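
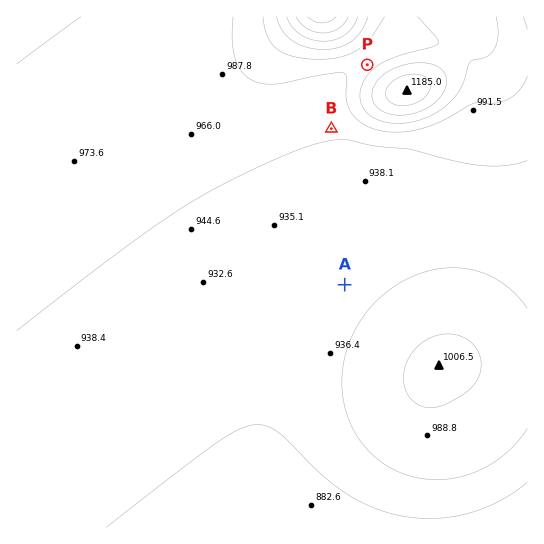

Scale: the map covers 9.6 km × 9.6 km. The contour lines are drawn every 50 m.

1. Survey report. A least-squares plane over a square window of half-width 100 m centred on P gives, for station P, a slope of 6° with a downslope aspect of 313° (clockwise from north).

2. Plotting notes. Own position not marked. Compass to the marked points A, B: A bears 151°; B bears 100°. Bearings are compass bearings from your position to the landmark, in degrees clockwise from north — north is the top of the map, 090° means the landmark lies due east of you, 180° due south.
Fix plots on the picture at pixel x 250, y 114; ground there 970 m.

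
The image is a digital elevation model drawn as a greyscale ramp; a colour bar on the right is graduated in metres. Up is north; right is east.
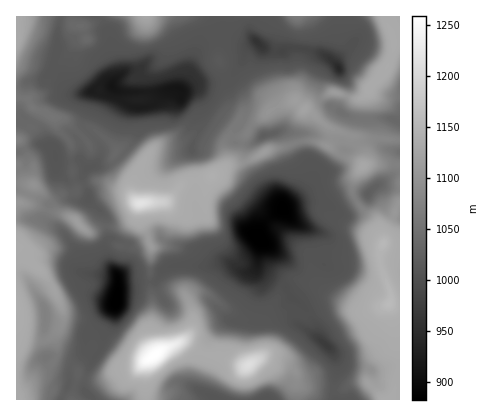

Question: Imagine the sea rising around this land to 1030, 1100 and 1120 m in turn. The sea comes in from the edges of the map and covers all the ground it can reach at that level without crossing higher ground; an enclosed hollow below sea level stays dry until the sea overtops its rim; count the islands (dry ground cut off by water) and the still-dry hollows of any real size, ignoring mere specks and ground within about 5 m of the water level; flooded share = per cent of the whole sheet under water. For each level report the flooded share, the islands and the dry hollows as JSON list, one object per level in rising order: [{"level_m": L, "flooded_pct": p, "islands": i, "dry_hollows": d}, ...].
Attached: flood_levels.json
[{"level_m": 1030, "flooded_pct": 48, "islands": 0, "dry_hollows": 2}, {"level_m": 1100, "flooded_pct": 76, "islands": 5, "dry_hollows": 0}, {"level_m": 1120, "flooded_pct": 82, "islands": 2, "dry_hollows": 0}]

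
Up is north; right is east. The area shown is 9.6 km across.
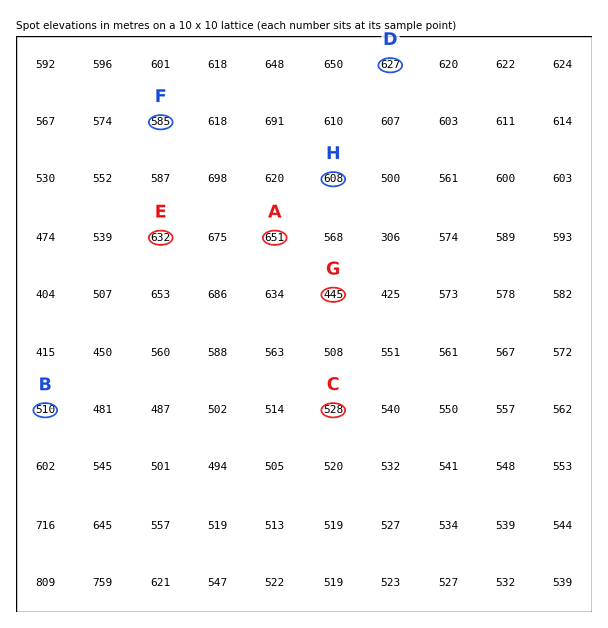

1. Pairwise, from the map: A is above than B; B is below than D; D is above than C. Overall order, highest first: A D C B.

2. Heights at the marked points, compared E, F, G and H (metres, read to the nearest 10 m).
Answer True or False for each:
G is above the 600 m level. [False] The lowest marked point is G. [True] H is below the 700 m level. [True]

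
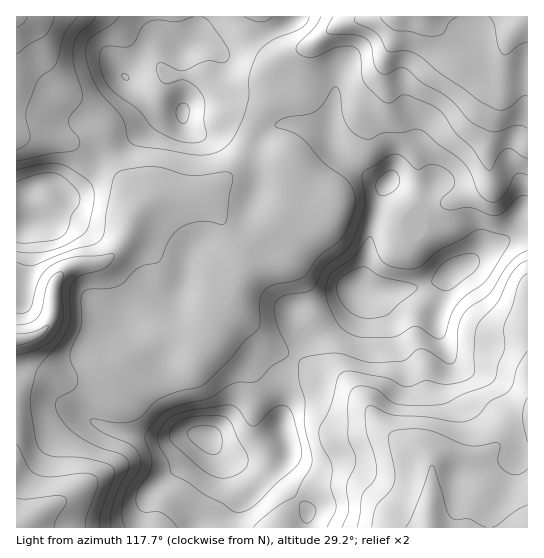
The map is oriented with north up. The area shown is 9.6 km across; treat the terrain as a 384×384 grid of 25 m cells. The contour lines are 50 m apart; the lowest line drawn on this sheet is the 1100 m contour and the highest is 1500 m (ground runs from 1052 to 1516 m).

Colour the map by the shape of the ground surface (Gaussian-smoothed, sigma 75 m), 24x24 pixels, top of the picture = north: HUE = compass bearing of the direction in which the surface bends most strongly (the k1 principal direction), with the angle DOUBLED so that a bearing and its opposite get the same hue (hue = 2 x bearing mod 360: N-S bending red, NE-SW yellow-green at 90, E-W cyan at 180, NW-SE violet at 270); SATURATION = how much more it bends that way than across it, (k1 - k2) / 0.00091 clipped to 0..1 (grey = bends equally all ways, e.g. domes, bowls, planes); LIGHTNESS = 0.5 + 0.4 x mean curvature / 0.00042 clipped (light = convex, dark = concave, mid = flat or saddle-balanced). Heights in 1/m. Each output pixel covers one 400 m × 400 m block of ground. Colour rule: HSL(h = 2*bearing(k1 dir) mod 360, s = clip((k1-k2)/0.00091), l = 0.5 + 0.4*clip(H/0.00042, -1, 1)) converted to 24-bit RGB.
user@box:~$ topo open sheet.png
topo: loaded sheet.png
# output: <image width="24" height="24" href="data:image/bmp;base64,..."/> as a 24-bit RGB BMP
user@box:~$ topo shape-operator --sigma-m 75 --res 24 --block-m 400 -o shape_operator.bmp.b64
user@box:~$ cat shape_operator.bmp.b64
<image width="24" height="24" href="data:image/bmp;base64,Qk32BgAAAAAAADYAAAAoAAAAGAAAABgAAAABABgAAAAAAMAGAAATCwAAEwsAAAAAAAAAAAAAQX5KQZluZWGyKy3OxZTT376uYGyZaJesl526mnSpyoV9S4paNXGSwdOxz5qgcLalR0t8W05tkaRvKSxyrrGGc32MooN4g3VjsXaAUn48H1shIVxUSWWt89jhyoKrVHtXiWBJlZZHealYzY+jL4VvQb9Mwrl8qUdrgztnUY+WlqOBJDFttax5bnFmlGpinoR0umB2sHx9ZYZbGkAdAzAKfpwj8V5mtlCLlUxVrsSLaL6YT2q42nOHKKtUebZnnEylk7u/R2m4n4OjJiV6spqOiWubfYaerqKiakquu6Gmp2Syn1mkR4VkFl45ypw3sEZDkcieqeG4fbPPYyOW6NKkkuriPziRl3irjqyeZER8gEpRXjVVi5BDbpZRZZR/qKmNQUeXsIN6qkuhmL3asNL3U5D/YnL02tT31d7249zvNDaPaBun6fjTli9pZDZPeK1afERIWxUfXUMnZF4+fKlTaa5gSopqgKprRFeRmIqzks3bgtGzeVBGRlk9FpVII+Eqx4NY7U5k0CeeK2GD9eO5vx+ed6RvapZeRw5Ayj5wdnqwcLzAc8ebdaRtZHtSW6dIPZGUf6x4loBOjm9Pe2loboBuXY1GQIQgNk8ho3VAvldNU31WvK47qU5nuJiIdCVRTSBKZrV0lsCvqFuyuXxRRrdCaMWmR5Cuj4Lpok/Ar4hzholzc4R1doOBiZmGc51wQGVmU4VsvXB2kXqUonh2mW1bnEg5iCBthau0XLmbaLFyajuAvui5d5vLq3GJVT98JT0AghHT8KjEo4KOiHp7bZBybplxlHxxXm10QWthjqJroFx9pjw6sGJfm2OzbWuygLB6nadmeUGDnMRDfu58XEqAn5CkXkegXf0OADMn7ngVxKR5iYiXjKKggGyKkHxqbYCAXH+AT3pihDJixbeQhL+1oTeuuklYoLB8l7yrMTqjwuqxrbxERVc6dotGUkpy8uvZAAkzP+RHs9Wlh5enlmyAjWaIo5KHbX2GbXt+Rk94VYS/2OvqpGTQoBWnztKxl7Srhn6pUFWVsbxX4V1VYnZMPcJJNGWF9tJ2AB0zAO+KzayatVKspneIdYOTqHp6j2+Kdn2BTX+HM8FkWpk8dCR5im7d5uDrss7ejJzqqn71yWXk46e8w5fAlb9qESUo27gRw0AWATMAHTMAElgRsodwjWZxl4Fyl314d4mHanN/c4lfZnJMMW1hJ8N2ulhR+MpyM0UqPT0lcFe66sXq7cbn64/OZx2Kx8fjzsTqoa7xi+DrGaS3OX1snoN4epOQpJCahXGTg2lxb4Vze4KEWIlsLmlCTjBh/+O5VkZoUm1fJ3osYH810JF60nfb15vuvsLenpTU0mqabrSASUB6OmZ0fJhyeYx2jIZviVx+o3J2aY9obH92goV2VXVrGTZH/9WhiFpJZXx4ZZF5TpSEfNeKZyK45ZiZ072DhTxQs+C8uo/LRzeFXmeFXoBahIVcfIBgZnR9nn2QqJWLZnKGhnd4eF9hFxYq6Mdi2bt8NJWYoYtgRqU+Mr0oEQ4l8empxrPt2tX2qIfYySV5jTx5dW5WcnNbg3dVhYlFS3g+V4FUqqVvamZ6gVNqiTZKLcK+a/bv8drfMx/LnKXCu9XVXEinIxhcr+2TVVoWj3ANhhsQnUZPu0Wjt2CAgE5GgWI6lb5IS8B0OYd8qKJiXExNc0NymdK+guLHLWBZ0NtSpjybcr1upZNwkjaUMnG+ksZfdnlLjXxQmIBgdI1qbFV9uGWUqXvHvbHcrPLke23MRkepj3eweGa/Z6rPmdKdgV+IWmiEU6deoXJpo61yXY1fXl6XQmmZyHx+eHWbeJubhH2gokp5bCsxd7NCTcrHxufTy4aRUUduboSLWoyMb5mRanqGrZBpiJJcZKqLUkmEkLGEorClgIKjW1FxRFpgvp1efWuLlZeCd0RpiiNfy6WMru7HNq2yXcM90TNHkUVpZZlkYHGIdImFZm+Co5N7m7p9UaiRTj2TiMp9fJltk0xsg1NxV1Nzt6xTcIiafVuYnjGfZGWz2PPhy6GtcjdslHg6f3hAppF5e6x3RXRoY5R/WHqtoYW3z6qTMqdkK1mXxK6LeVhbdVJfiGRkVV2Euq1ueHiiXziJaV66ud/hos2PsjdjpU6xobLFkYe8hbuzqHWytE+WcYshDE0DJ6V5483k4qzjE1l5sH5mnk+FiFRqj4ZuWJl0Vbeeb1g/YT5vN6xTpqs5tkg9onycm6qwcXSbrZGdiaGWYlejhljF9q7z5tH3AFkmHUIAoIUIVSZhinhdl0mTpoGjj5uaoJqAO3lW"/>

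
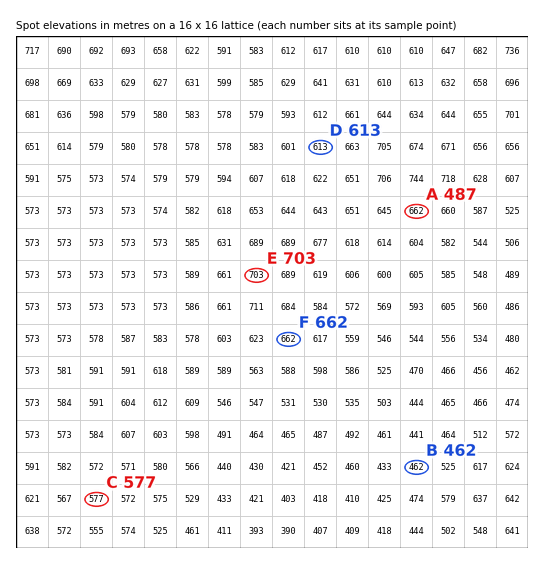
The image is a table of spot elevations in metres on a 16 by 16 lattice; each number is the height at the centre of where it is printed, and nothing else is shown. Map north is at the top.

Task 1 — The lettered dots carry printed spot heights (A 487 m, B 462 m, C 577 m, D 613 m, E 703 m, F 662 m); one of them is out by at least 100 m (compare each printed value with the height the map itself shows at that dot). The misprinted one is A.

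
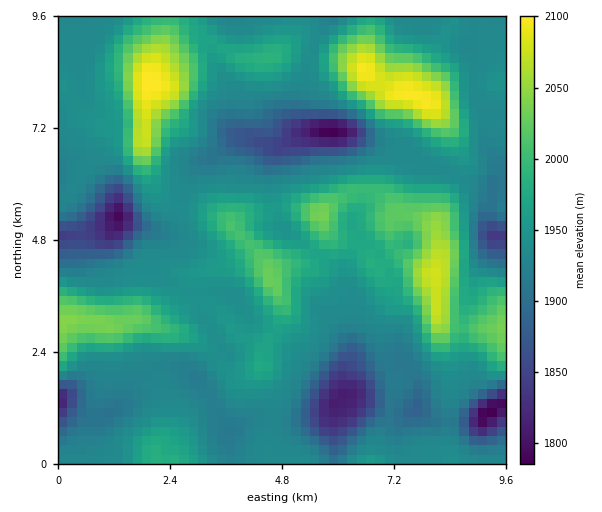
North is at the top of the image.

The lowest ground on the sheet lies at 1780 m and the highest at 2100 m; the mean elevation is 1950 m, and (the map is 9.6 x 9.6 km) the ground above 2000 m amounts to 15.1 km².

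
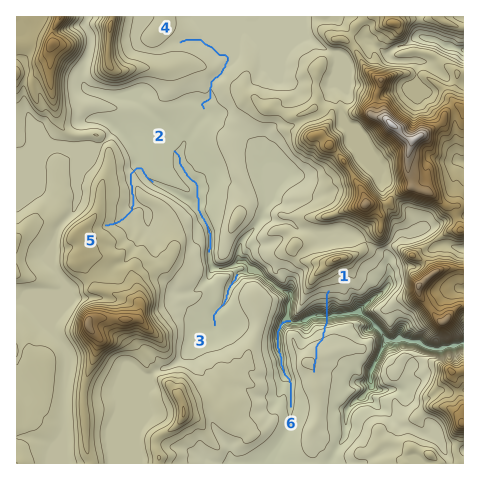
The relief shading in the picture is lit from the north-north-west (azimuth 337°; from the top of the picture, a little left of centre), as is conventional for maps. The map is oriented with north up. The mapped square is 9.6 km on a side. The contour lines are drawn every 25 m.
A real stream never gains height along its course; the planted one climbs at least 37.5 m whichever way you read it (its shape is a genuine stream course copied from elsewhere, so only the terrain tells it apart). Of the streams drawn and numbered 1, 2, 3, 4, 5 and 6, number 1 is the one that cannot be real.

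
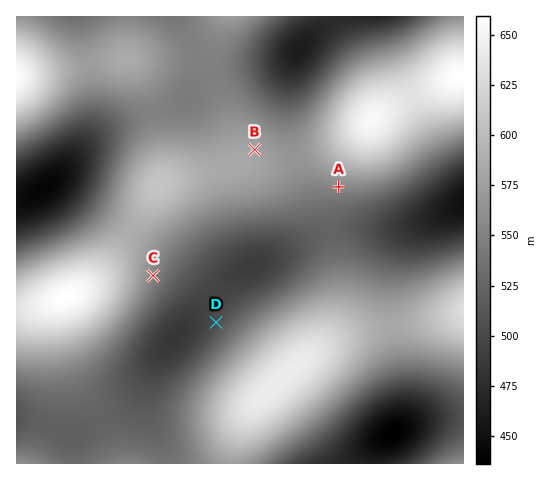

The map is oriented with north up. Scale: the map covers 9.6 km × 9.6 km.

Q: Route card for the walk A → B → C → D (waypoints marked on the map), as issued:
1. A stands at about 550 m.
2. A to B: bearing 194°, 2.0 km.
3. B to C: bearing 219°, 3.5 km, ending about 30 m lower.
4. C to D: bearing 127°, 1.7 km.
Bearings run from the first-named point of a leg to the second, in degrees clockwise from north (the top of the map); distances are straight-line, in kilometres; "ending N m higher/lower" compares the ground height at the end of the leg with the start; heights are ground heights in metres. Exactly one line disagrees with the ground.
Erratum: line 2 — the bearing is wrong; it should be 294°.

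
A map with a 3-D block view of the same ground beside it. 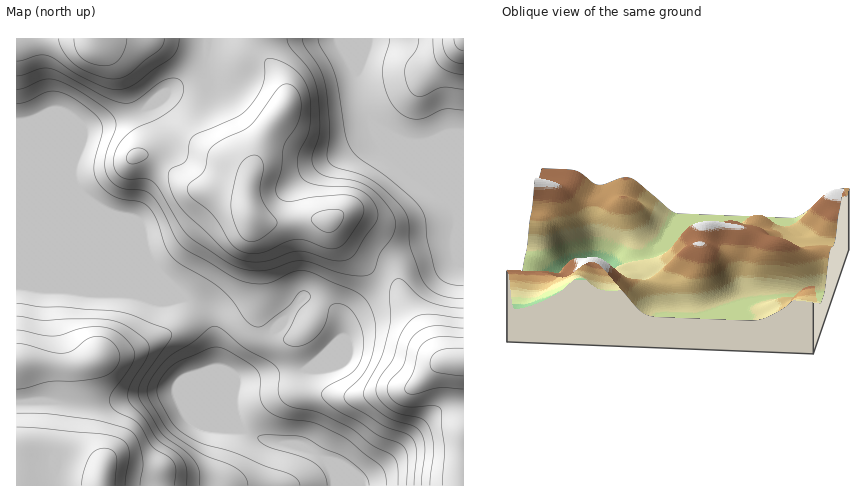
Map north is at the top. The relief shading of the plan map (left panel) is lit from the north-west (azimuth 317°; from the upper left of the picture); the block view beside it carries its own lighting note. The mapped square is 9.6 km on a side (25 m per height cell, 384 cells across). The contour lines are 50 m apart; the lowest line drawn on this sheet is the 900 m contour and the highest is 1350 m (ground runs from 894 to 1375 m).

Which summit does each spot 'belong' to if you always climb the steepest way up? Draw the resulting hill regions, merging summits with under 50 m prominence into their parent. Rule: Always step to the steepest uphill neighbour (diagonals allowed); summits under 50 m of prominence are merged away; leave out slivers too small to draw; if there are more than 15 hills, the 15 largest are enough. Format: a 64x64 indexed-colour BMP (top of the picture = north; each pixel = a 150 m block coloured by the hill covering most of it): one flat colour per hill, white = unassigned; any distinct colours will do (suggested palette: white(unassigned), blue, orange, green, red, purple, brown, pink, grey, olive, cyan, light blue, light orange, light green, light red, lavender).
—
<image width="64" height="64" href="data:image/bmp;base64,Qk12CAAAAAAAAHYAAAAoAAAAQAAAAEAAAAABAAQAAAAAAAAIAAATCwAAEwsAABAAAAAAAAAA////ALR3HwAOf/8ALKAsACgn1gC9Z5QAS1aMAMJ34wB/f38AIr28AM++FwDox64AeLv/AIrfmACWmP8A1bDFAERERERERERERERERERERERERERERERCIiIiIiIiIiIiREREREREREREREREREREREREREREREIiIiIiIiIiIiJEREREREREREREREREREREREREREREQiIiIiIiIiIiIkREREREREREREREREREREREREREREQiIiIiIiIiIiIiREREREREREREREREREREREREREREQiIiIiIiIiIiIiJEREREREREREREREREREREREREREIiIiIiIiIiIiIiIkRERERERERERERERERERERERCIiIiIiIiIiIiIiIiIiREREREREREREREREREREREIiIiIiIiIiIiIiIiIiIiJEREREREREREREREREREREIiIiIiIiIiIiIiIiIiIiIkREREREREREREREREREREIiIiIiIiIiIiIiIiIiIiIiREREREREREREREREREREUiIiIiIiIiIiIiIiIiIiIiJERERERERERERERERERFVSIiIiIiIiIiIiIiIiIiIiIlVVVVVVVVVVREREREVVVVIiIiIiIiIiIiIiIiIiIiIiVVVVVVVVVVVVVVRFVVVVEiIiIiIiIiIiIiIiIiIiIiJVVVVVVVVVVVVVVVVVVVUSIiIiIiIiIiIiIiIiIiIiIlVVVVVVVVVVVVVVVVVVUREiIiIiIiIiIiIiIiIiIiIiVVVVVVVVVVVVVVVVVVVRERIiIiIiIiIiIiIiIiIiIiJVVVVVVVVVVVVVVVVVVVERESIiIiIiIiIiIiIiIiIiIlVVVVVVVVVVVVVVVVVVEREREiIiIiIiIiIiIiIiIiIiVVVVVVVVVVVVVVVVVVURERESIiIiIiIiIiIiIiIiIiJVVVVVVVVVVVVVVVVVVREREREiIiIiIiIiIiIiIiIiIlVVVVVVVVVVVVVVVVVVERERESIiIiIiIiIiIiIiIiIiVVVVVVVVVVVVVVVVVVUREREREiIiIiIiIiIiIiIiIiJVVVVVVVVVVVVVVVVVVRERERERIiIiIiIiIiIiIiIiIlVVVVVVVVVVVVVVVVVRERERERESIiIiEiIiIiIiIiIiVVVVVVVVVVVVVVVVVVEREREREREiIiERIiIiIiIiIiJVVVVVVVVVVVVVM1VRERERERERERIhERERIiIiIiIiIlVVVVVVUzMzMzMzMRERERERERERERERERESIiIiIiIiVTMzMzMzMzMzMzMRERERERERERERERERERIiIiIiIiIzMzMzMzMzMzMzMRERERERERERERERERERESIiIiIiIjMzMzMzMzMzMzMREREREREREREREREREREREiIiIiIiMzMzMzMzMzMzMxERERERERERERERERERERESIiIiIiIzMzMzMzMzMzMxERERERERERERERERERERERESIiIiIjMzMzMzMzMzMxERERERERERERERERERERERERESIiIiMzMzMzMzMzMxERERERERERERERERERERERERERERIiIzMzMzMzMzMxEREREREREREREREREREREREREREREREjMzMzMzMzMxERERERERERERERERERERERERERERERESMzMzMzMzMxEREREREREREREREREREREREREREREREREzMzMzMzMxERERERERERERERERERERERERERERERERETMzMzMzMxERERERERERERERERERERERERERERERERERMzMzMzMxEREREREREREREREREREREREREREREREREREzMzMzMxERERERERERERERERERERERERERERERERERETMzMzMxERERERERERERERERERERERERERERERERERERMzMzMxEREREREREREREREREREREREREREREREREREREzMzMzERERERERERERERERERERERERERERERERERERETMzMzMRERERERERERERERERERERERERERERERERERERMzMzMxEREREREREREREREREREREREREREREREREREREzMzMzMRERERERERERERERERERERERERERERERERERETMzMzMxERERERERERERERERERERERERERERERERERERMzMzMzERERERERERERERERERERERERERERERFmZmEREzMzMzMxERERERERERERERERERERERERERERZmZmZmZjMzMzMzMxERERERERERERERERERERERERERZmZmZmZmMzMzMzMzMzEREREREREREREREREREREREWZmZmZmZmYzMzMzMzMzMzMRERERERERERERERERERERZmZmZmZmZjMzMzMzMzMzMzERERERERERERERERERERFmZmZmZmZmMzMzMzMzMzMzMxERERERERERERERERERFmZmZmZmZmYzMzMzMzMzMzMzMxEREREREREREREREREWZmZmZmZmZjMzMzMzMzMzMzMzMxERERERERERERERERZmZmZmZmZmMzMzMzMzMzMzMzMzMxERERERERERERERFmZmZmZmZmYzMzMzMzMzMzMzMzMzMREREREREREREREWZmZmZmZmZjMzMzMzMzMzMzMzMzMxERERERERERERERZmZmZmZmZmMzMzMzMzMzMzMzMzMzERERERERERERERFmZmZmZmZmYzMzMzMzMzMzMzMzMzMREREREREREREREWZmZmZmZmZjMzMzMzMzMzMzMzMzMxERERERERERERERZmZmZmZmZm"/>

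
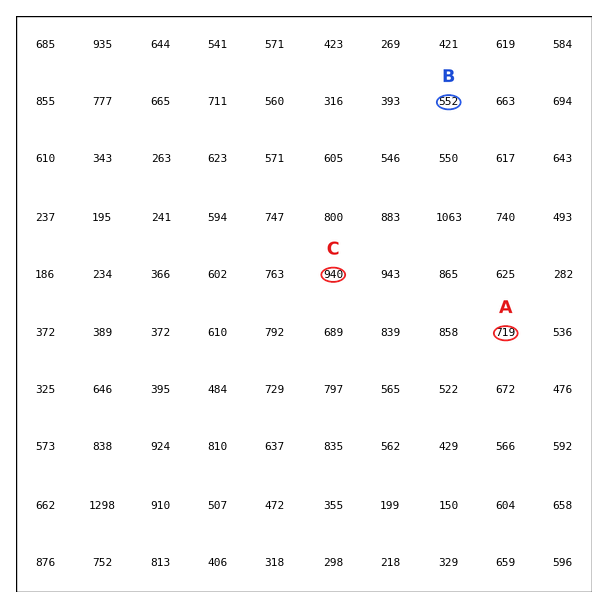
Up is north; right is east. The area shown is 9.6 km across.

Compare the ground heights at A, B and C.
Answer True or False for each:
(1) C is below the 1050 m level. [True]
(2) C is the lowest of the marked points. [False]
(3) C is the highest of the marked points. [True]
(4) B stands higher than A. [False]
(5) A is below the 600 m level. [False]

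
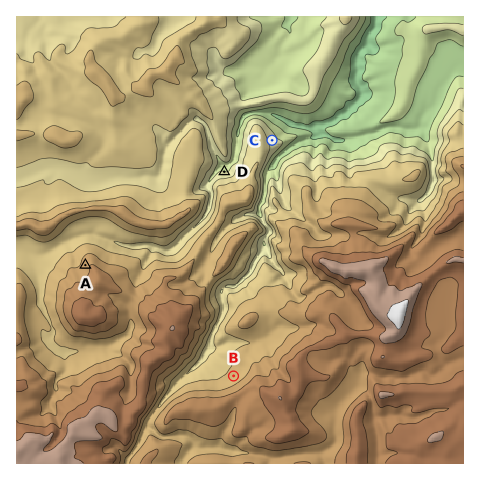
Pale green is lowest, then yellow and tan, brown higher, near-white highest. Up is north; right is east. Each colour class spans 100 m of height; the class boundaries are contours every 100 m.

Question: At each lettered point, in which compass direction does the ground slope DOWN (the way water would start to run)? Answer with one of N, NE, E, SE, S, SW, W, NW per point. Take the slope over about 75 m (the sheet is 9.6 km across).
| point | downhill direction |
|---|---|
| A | W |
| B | NW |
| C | NE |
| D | N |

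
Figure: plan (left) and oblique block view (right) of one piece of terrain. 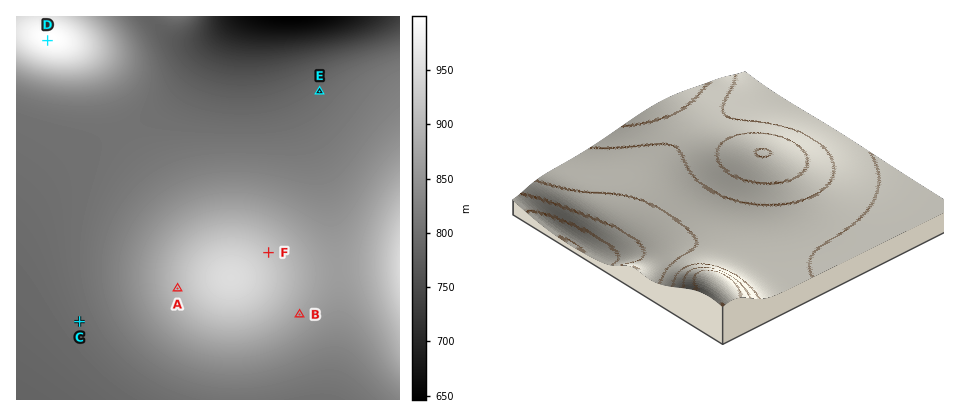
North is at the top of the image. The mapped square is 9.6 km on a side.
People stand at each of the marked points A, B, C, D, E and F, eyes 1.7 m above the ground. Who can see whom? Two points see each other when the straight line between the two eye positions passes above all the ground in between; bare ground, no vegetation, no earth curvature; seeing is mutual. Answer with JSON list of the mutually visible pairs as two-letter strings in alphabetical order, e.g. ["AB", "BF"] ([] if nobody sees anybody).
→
["AC", "AD", "CD", "DF", "EF"]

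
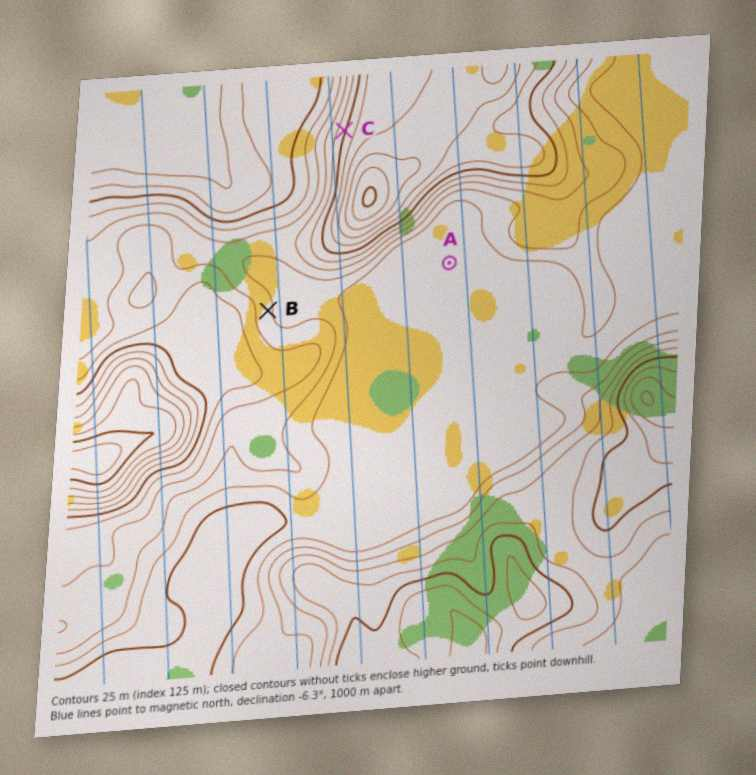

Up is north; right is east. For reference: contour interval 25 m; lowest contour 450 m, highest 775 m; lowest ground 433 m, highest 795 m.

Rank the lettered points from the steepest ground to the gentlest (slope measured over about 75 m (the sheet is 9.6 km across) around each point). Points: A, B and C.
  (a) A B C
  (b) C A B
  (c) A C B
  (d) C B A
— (d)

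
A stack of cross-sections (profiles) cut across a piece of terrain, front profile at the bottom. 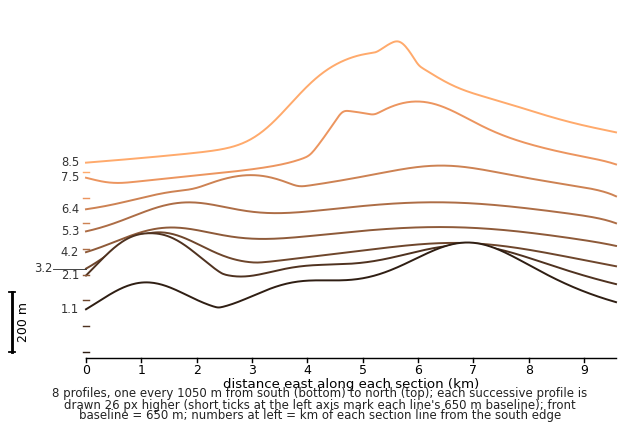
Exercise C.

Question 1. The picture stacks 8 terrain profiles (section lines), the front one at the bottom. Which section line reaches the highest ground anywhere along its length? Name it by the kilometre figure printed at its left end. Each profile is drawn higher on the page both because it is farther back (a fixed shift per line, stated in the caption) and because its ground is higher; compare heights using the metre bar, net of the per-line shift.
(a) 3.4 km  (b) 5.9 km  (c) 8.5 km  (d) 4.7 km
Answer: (c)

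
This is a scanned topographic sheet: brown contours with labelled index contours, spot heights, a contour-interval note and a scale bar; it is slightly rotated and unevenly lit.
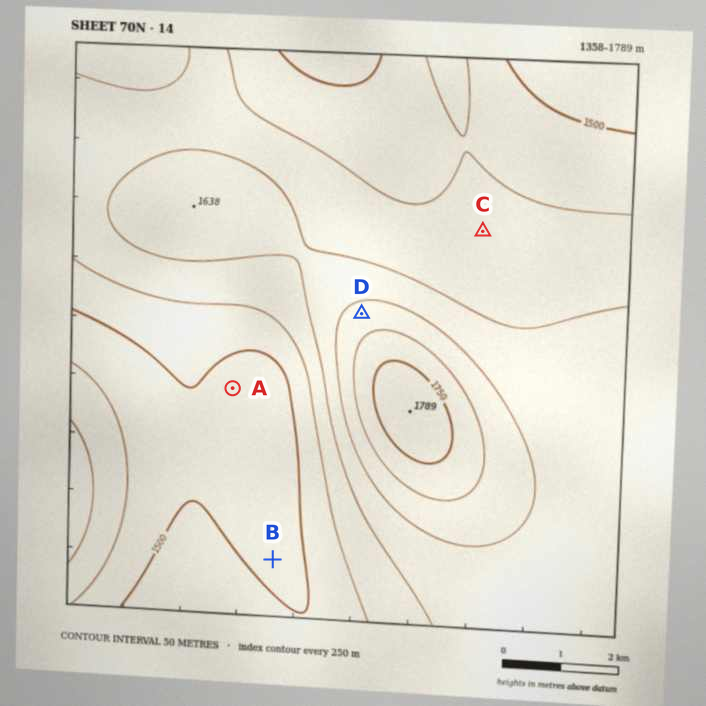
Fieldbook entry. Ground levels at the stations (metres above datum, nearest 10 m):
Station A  1490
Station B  1490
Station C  1560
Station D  1670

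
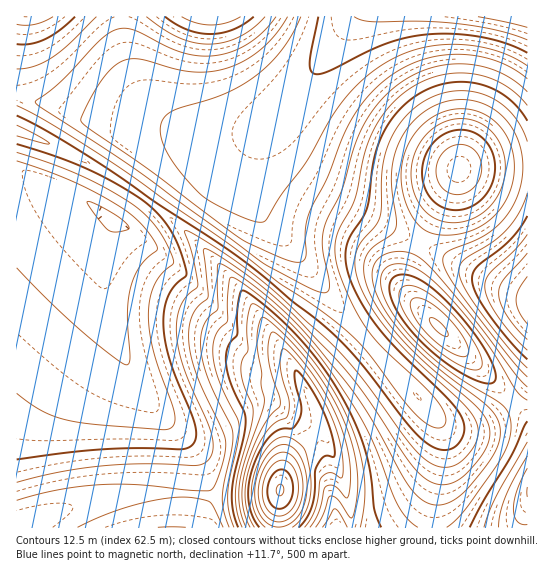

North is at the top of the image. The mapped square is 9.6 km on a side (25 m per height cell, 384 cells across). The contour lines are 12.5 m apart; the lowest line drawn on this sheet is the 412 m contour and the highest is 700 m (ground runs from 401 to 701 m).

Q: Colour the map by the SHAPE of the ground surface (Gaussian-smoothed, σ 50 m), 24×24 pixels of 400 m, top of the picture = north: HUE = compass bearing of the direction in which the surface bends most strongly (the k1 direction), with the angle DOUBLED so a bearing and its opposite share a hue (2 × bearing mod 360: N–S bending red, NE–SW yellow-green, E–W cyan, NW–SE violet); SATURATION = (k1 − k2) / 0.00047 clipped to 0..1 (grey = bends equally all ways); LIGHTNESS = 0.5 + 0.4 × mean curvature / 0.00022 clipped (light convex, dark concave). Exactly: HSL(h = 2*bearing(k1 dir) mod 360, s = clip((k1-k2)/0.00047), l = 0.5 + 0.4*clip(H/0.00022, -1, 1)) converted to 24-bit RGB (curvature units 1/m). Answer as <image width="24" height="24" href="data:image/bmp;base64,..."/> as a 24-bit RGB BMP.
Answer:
<image width="24" height="24" href="data:image/bmp;base64,Qk32BgAAAAAAADYAAAAoAAAAGAAAABgAAAABABgAAAAAAMAGAAATCwAAEwsAAAAAAAAAAAAAo4Con3+plX2ji3ybg3uSfnuMenqJenyJd3qLHgpzmUDJ8d3X8vLZkdHBAS1ytP9NPYGRdIp8b4CDZXCGXWCLemaWq3ifw4KHjICPlIGcloGlk4Cpjn+qh3+ogX6nfoGneYGpAQN5XULI7ufd8u/ZtMXQEAAzu/+fPmSQc4yDbIaLYXSKV2GJYWGNinCeyoOrdIJwe4R4gn6Jh4CRh4GYhYGdgoCfgIKggWubChJYPWmo6u3W9u7V1meoMgFpvfSxOkSRdJSPaoWQX26IVFmAYWuAaG2DjXadcYFtc4JrdoJteoJwfYN0f4N3gYR5gWtzfU1nIS9WKX93veCN9uvBzgiIXeObj8mWRDeNdZOVaXeLXFx+XFNyY2ptYW5fYIZfeIB2d4Fyd4FveIFteoFsfIJrfnlndEtbeE5dclBrHXFPedpF5KNIuS5kyPWybo2nV0WRc4CObGKAbU1yakhabFtNa3pOT6ZMfYB8fIB7fIB5fIB3fIB1foBzeFdreVJsfmBzg3R6UZJpQr8qhzkn09JjyPXBZDqTc3aOeWeDd0lxZi5Pbjg3gXZGWbZOWNF+f4B/f4B+foB+foB9foB8fmx9fVR9fl+Cf3KHgo2QiKGVUlifmZxV0P/Mhq2ZbTSDhWuGfEVtZyNKZyE2imRFcsVpfuanadi0f4B/f4B/f4B/f4B/f31/eVuAeF2Dd2yJfISRhZ+ah6mbhEGUnd6lzvnOgj2Nh1mEgEVsax9MYBQ7jkpJidCPtPbRj+jOW5iuf4B/f4B/f4B/f4B/e3KAc1yCcWeHdHyPf5qbhqeakEeWdquOzP/QnY97eShzhEltcSFUZBJGkEl0oNa20Pvls/DaaZSsbkZ1f4B/f4B/f4B/f4B/dGeBbWOFbnSMeZCWgKGYjVyemFKQw/nLl9eaeidpg0dseCpebRdXlEGWodfK0frmv/HWc6WaczxeaTxVf4B/f4B/f4B/fn6AbGWCam2IcoaQepqVaJuahj9rj9iew/rMiERreC1ffTdkdSNmgT6WkNDQyvbgsOm8q59ldzI/ajNCblJUf4B/f4B/f4B/fHuAaGqDbn2KdJORZ5SIejRVe7uJzP/ZkV5gax1LfkVleTJrdUSQe7XAoOLCldiTtJdPhDIrdTEzdldQcXplgIB/f4B/f4B/fH2AbHaDcImKiV1tcTBFcq6AzP/fnJpnZRk9fU1feUJqcFCKbZisgsKni757rohKlEAuij42h2RTgIZoaolqgIB/f4B/f4B/foCAcH+CeUhTbjI9cLKJzP/kjJ9nZBk0fE1WelJobmCGaYWZdKOYf59ynHhVmko+nEpEnG1elpJ0fZR2b5J4gIB+f4B+f4B+gHV1ay00c0BBeM2qxP/mlZNhYxksfFBTfmZvb2+EbX2Mb42PdIZ3h2xlklVZnllionFxoZGFm5+LhJqEeJWIgIB+gH56eUQ/bSkqhWpopPPlofHahWFXZh4uf2Znfnl/d3qCc3yFcX+Fcnt/e296hGZ5kmqDnHyNo4+Tp5+ao6Wakp6Vg5iXd0k2bjcpfl5WhMzNzf78hb+5fkNNdC4+f3p7fn5/fH6AeX2BdX2Bcnl/b3B9cmuAeW2JhnmTl4ybpJygq6Wjqaejm56gio+ZgnJkhsPPyvj9muPlhmpncCcsfUxRf359f399fn98e399eX9/dnx/cXd/bXGBam+GbXSNeoGUjZKanqGgqqejqqSiopqgkoqbye78ldLfin1rczkuczUyfnV0f317gH16gH95f4B5e395eH97dX5/cXqAbHiDaXqIbIGOdo2UhpmXlJ+Wpaabp5+aopOYm4Wah2dNdUQodUQwf3hren17fHt6f3l4gXt1gn90gIJ0eoF0dIB1c4B8cICBbH+EaYKHaoqMcJKNe5eJiZyHnaCOopiOn4iJmn2NhWRFhYdyeoR2d4B4eHt6e3Z4f3Nyg3dvhn9uhIZteYVtb4NuboJ2bYJ+a4SDaYaFaYqEbI+AcpR7gJd6lJqAm5OBmoB9lnaAjYt2hYt1eYV1dX93dXZ5e3F4gWxvh3FpjIBnio1neItnaYhnaIVyaYR7aoR/aoWAaoh9aox4bZByeZNyi5R3lI55lH13k3J6ko51iI91eYd0c355cG95fGp7g2ZyjWlllYFllJhleZVjYo9iYolxZIZ7aIV/aoV+a4d7a4p3bY5xc5BwgY92jYx6jXt5j3R+l5J3jZN2eIl0cH58aWh7d2J+iGJ7lWZqoIVsoaNufqBpYZhoXo53X4iAZYaCaoWAbYd9bot5bo53co93eI16gIh/iX6Gj3eL"/>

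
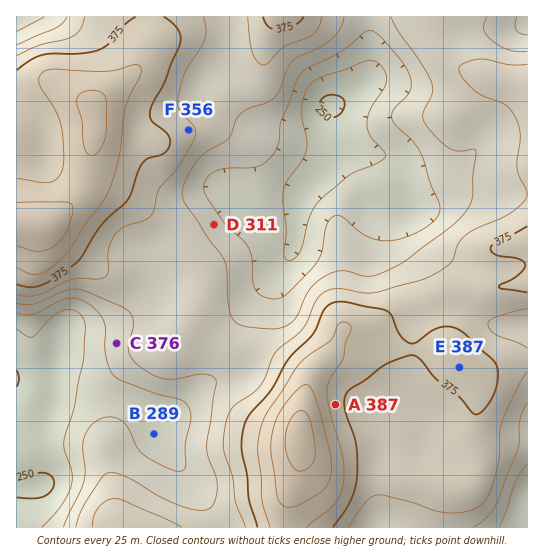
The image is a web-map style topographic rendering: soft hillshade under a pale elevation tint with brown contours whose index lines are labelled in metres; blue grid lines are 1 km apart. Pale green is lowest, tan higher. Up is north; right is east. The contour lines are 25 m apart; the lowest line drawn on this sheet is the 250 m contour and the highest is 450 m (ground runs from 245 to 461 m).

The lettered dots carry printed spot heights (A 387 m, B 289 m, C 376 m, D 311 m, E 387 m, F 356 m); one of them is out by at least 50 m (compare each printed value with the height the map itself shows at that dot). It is C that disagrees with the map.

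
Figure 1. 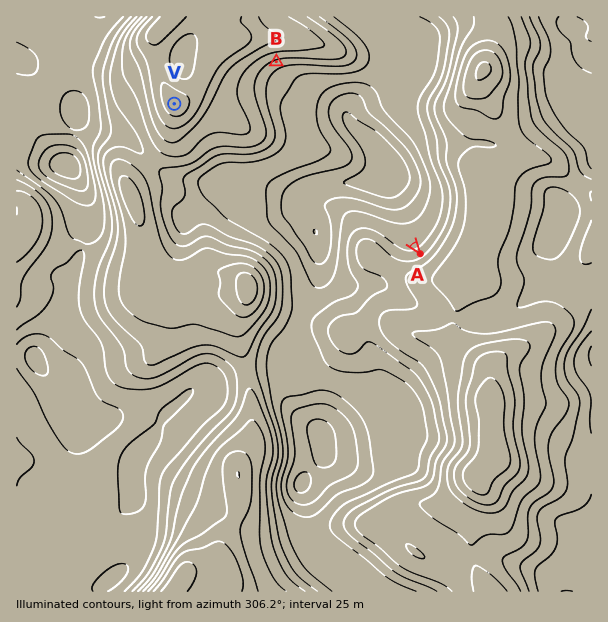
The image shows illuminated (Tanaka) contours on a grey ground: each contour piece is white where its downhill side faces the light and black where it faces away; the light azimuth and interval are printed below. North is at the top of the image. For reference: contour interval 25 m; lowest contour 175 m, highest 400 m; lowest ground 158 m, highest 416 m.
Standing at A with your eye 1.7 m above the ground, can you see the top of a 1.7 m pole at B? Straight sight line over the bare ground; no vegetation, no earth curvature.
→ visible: true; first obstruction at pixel None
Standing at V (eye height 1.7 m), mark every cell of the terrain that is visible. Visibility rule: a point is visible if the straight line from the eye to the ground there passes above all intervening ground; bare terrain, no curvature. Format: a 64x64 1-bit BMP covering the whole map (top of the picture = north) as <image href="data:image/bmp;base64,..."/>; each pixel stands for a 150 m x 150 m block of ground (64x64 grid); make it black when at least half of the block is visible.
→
<image width="64" height="64" href="data:image/bmp;base64,Qk0+AgAAAAAAAD4AAAAoAAAAQAAAAEAAAAABAAEAAAAAAAACAAATCwAAEwsAAAIAAAAAAAAA////AAAAAAB8P8AHgAB+AP4P4EAAAHwA/wf/wAAA+AD/w/+AAAPwAP/j/4AAHyAA/wH/gAB+AAD/AP8AAHgAAP4A/wAB8AAA/gD/AAHDgAD8AP8AAf+AAPwAfwAA/wAA/AB/AAD/wAD4AH+AAP/gAHgAP8AA//AA+AAf4AD/+ADwAA/gAf/4AMAAB/AB//gAgAAD8AHn+AAAAAHgA8f4AAAAAGADh/gAAAAAAAcP+AAAAAAABg/4AAAAAAAAD/gAAAAAAAAH+AAAAAAAAAP4AAAAAAAwA/gAAAAAADAD/gAAAAAAcP//gAAAAAB9///AAAAAAH//wfCAAAAAf/+AcMAHAAAf/4AA4B/DgAf/wADgH+/AA//4AOAf/+AD//gA4A//8AJ/+ADgB//wA//4APAH/+AD//gA8APOAAOH+AD4A4AAAAP4APgDAAAAA/gAcAMAAAAB+ABwBgAAAAHwAOAGAAAAAfAA4AwAAAAB8ACADAAAAAHwAAAYAAAAAfAAAAAAAAAB/IAAAAAAAAP/wAAAAAAAA/+AAAAAAAAD/wAAAAAAAAP8AAAAAAAAA/gAAAAAAAAH+AAAAEAAAAPwAAAAAAAAA+AAAAAAAAAD4AAAAAAAAAHwAAAADgAAAfAAAAEPgAAB8AAAA4/z4AHwAAADzg4AAfAAAAD8AAAB+AAAAHwAAAP4AA=="/>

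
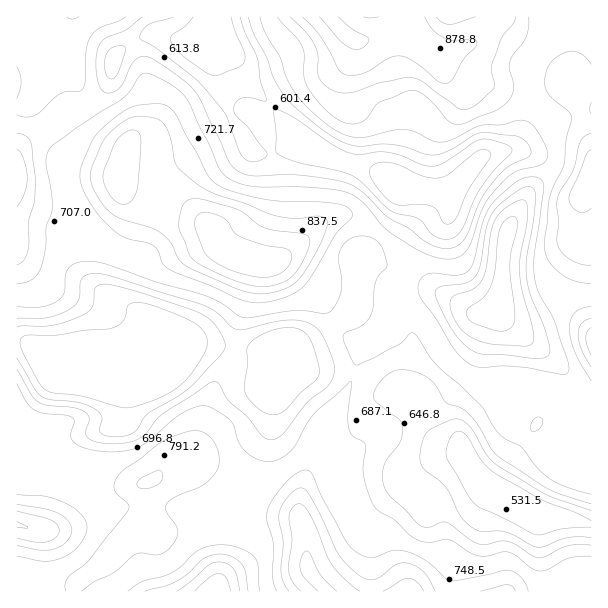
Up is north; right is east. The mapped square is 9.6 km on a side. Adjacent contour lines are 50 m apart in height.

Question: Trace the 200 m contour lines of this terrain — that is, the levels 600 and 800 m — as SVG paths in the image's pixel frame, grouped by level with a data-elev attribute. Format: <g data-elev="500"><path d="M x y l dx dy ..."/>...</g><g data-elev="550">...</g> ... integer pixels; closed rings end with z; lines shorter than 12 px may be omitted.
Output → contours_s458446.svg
<g data-elev="600"><path d="M177 591l15-11 16-14 5-3 6-1 9 2 6 6 3 6 3 15"/><path d="M591 538l-12-1-12 1-22 8-6 1-8-2-15-9-10-4-9-1-15 1-9-4-12-12-15-29-8-7-12-9-4-5-2-11 4-18 4-6 8-5 16-6 9 0 10 8 15 26 12 12 48 29 45 16"/><path d="M17 511l33 9 6 4 3 6-3 7-9 5-11 0-19-4"/><path d="M270 414l-12-6-9-9-4-6-1-7 3-21 0-17 7-9 14-7 16-4 14 1 8 4 6 9 7 24 0 9-4 6-15 12-15 17-7 4z"/><path d="M591 355l-4-10-1-7 1-6 4-4"/><path d="M17 327l36-2 28-9 8-5 4-5 1-15 2-4 5-3 6 0 34 9 60 21 9 6 6 6 7 12 2 7-4 9-31 33-12 9-31 18-13 18-6 3-9 2-11-1-7-3-2-4 3-9-1-4-3-5-6-4-17-5-27-3-7-3-6-7-18-31"/><path d="M441 239l-9-5-13-15-23-6-7-4-27-27-11-7-15-5-37-7-20-8-3-5 0-15-2-25 5 0 14 7 37 26 18 10 11 1 19-2 11 0 12 3 27 11 7 0 8-3 30-20 7-4 11 1 18 6 3 3-1 4-17 17-13 18-7 12-13 31-9 7z"/><path d="M591 208l-7 5-6-1-7-6-2-8 17-43 5-5"/><path d="M17 149l3 2 3 6 4 20-3 17-7 13"/><path d="M110 79l-3-3-2-7 0-9 2-7 3-4 4-2 11 0 0 4-7 21-4 6z"/><path d="M240 17l5 16 12 24 4 24 5 18-2 2-13-3-8 0-7 4-2 6 2 8 13 13 18 24-2 5-10 4-7-1-6-5-17-42-23-28-11-11-32-25-19-11 1-6 6-8 26-8"/></g><g data-elev="800"><path d="M435 591l-10-18-8-6-9-4-6 0-6 1-15 12-7 4-8-1-9-5-18-19-28-58-6-8-5-1-6 2-7 8-6 9-2 8 4 27-2 33 3 9 5 7"/><path d="M515 591l-2-4-6-2-26 6"/><path d="M139 488l8 1 11-4 4-6-1-8-5 0-16 8-3 4z"/><path d="M523 357l20 1 5-2 2-5-5-22-14-32-4-18 0-21 6-36 3-25-2-8-6-2-7 2-9 6-12 9-8 9-6 17-6 36-6 12-10 6-24 3-3 2-2 4 4 12 13 24 7 10 11 10 12 5 24 1z"/><path d="M250 293l13 1 12-2 13-5 9-6 10-12 14-26 6-16-1-8-8-3-22 3-21-3-32-13-27-9-13-6-26-21-3-7-6-28-4-8-6-5-12-2-11 0-9 3-9 6-14 15-13 32 2 13 12 20 7 7 8 5 31 9 11 6 10 10 8 17 9 7 46 21z"/><path d="M290 17l16 15 7 10 5 12 1 23 5 7 8 6 9 3 9 0 31-11 23-4 9 0 10 4 33 25 8 3 6-2 8-4 15-15 1-5-3-13 1-8 9-24 12-15 2-7"/><path d="M476 17l-26 7-7-1-7-6"/></g>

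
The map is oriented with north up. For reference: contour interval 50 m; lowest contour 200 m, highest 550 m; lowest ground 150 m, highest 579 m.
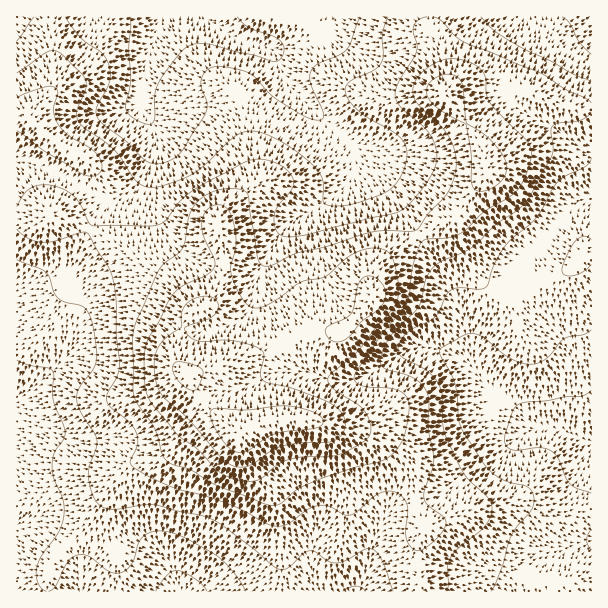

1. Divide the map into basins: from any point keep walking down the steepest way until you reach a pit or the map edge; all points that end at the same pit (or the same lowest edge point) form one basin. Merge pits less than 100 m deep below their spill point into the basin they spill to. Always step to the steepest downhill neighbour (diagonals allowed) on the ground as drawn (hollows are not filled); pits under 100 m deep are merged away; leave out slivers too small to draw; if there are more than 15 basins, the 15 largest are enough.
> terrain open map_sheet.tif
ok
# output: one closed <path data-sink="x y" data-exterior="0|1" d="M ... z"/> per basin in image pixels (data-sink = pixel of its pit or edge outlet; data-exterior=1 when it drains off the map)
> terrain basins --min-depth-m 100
<path data-sink="198 17" data-exterior="1" d="M429 16l-412 0-1 203 14 1 26-4 15 4 19 9 78 48 19 23 11 9-12 12-10 29 0 12 10 12 14-1 63-19 25-16 21-8 17 0 15 2 19-17 12-15 0-21 6-12 14-14 18-12 42-23 12-12 23-35-1-12-11-24-30-40 1-23-7-27-9-18z"/><path data-sink="591 443" data-exterior="1" d="M513 88l-40 0-14 2-14 5 30 40 7 15 5 21-23 35-12 12-42 23-18 12-14 14-6 12 0 21-28 31-9 1-9-2-17 0-21 8-25 16-75 21 5 11 17 22 17 16 12 8 6 0 15-8 16-4 33 0 54 12 30 16 15 16 7 37 9 23 0 6-6 13 0 32 4 17 170-1 0-483-19 0-12-4-28-12z"/><path data-sink="179 591" data-exterior="1" d="M56 216l-40 5 0 370 404 1-2-49 6-13 0-6-9-23-5-28-6-14-11-11-19-12-15-6-41-9-42-1-16 4-15 8-6 0-12-8-25-25-14-24-8-7-4-6 0-12 5-18 7-15 10-8-11-9-9-13-19-16-69-42z"/><path data-sink="591 17" data-exterior="1" d="M591 16l-160 0-1 11 9 18 7 27-1 21 28-5 40 0 20 4 28 12 12 4 18 0z"/>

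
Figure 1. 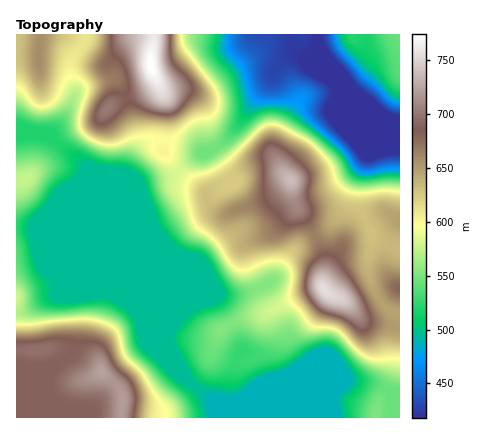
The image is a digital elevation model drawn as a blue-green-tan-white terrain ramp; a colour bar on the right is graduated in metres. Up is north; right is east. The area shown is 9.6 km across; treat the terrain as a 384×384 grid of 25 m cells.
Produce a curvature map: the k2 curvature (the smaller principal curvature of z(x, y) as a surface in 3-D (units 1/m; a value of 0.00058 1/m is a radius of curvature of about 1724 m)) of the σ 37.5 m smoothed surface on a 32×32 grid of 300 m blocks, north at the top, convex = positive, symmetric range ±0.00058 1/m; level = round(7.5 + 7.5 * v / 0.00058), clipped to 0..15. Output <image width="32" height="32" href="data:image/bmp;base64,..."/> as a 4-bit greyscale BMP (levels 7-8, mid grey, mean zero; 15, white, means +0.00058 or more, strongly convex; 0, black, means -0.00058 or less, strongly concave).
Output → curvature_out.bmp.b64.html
<image width="32" height="32" href="data:image/bmp;base64,Qk12AgAAAAAAAHYAAAAoAAAAIAAAACAAAAABAAQAAAAAAAACAAATCwAAEwsAABAAAAAAAAAAAAAAABEREQAiIiIAMzMzAERERABVVVUAZmZmAHd3dwCIiIgAmZmZAKqqqgC7u7sAzMzMAN3d3QDu7u4A////AHd3d2V2Q4llV3d3d3dVeGd3dmZlelOJRFVXd3d3SHh3d3d4dXplYxNXY3d3d3NWVXd2d3hqZhI3h4YiV3d0IjZmZmaIRVA2SZZ4eEF3cDZmeId2eFMDc3h3VmeGAQJ4ZneId4qDB3WHd1VmdVMWl1dFeIiYcjdzeJhXl1RVJIhHATVnZmB3dyeGaJhTRmV3RnIQAAIGd3dzJGeHQmqJgxSlVndld3d3d3AjRTOreWBKZUd3d3d3d3cTZTIkq3YxeGNnd3d3d3d3B5hkImhlNHaCd3d3d3d3IDinZjNFVlR2gnd3d3d3UFRWh3hiRmlldkV3d3d3dyeHdlZ3dERYVWdCd3d3d3NneYhlZnl1RlZ4dSd3d3dwd2hYhnd4lVd3l4kld3d3Q5ZpVFV2ZUVlZ5eJYkd3dwaGaXZEZ5tkQyaHeXZldUEUVUVnVGmJd4MDRXh3UgE0eIYxJmZ3doimAANmVBBHY2iHVCBHqninYAd1ZWQkqYRDNFZgBauHcxB3dzESF9qFQiM1dAB5cxIHd3c3cwOqdEeoNYcgNCEid3cQKqcQeXNqyVeHUyNGhkdwOSiGQANCZ4eIdmZFaJZHBHo4hTN1M4hmlkZ2VWYkcFhpSIVEmDSYNHRWZWZldxJ3aEh1UlVUd1EzRFZ3dmQIdmdHhnUlh2eBJoZWd2dxa3WI"/>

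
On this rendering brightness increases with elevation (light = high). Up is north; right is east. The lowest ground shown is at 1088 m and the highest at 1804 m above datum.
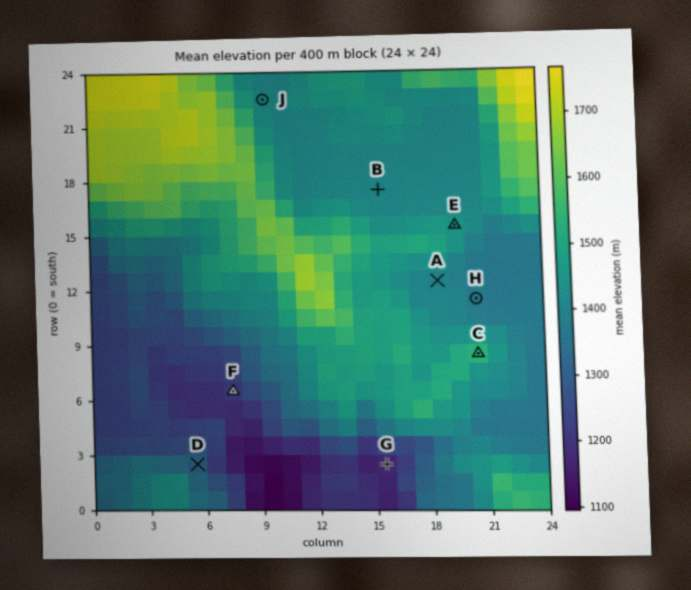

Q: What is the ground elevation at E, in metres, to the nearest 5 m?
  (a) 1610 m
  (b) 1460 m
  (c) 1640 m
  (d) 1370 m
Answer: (b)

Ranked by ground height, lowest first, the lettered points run G F H J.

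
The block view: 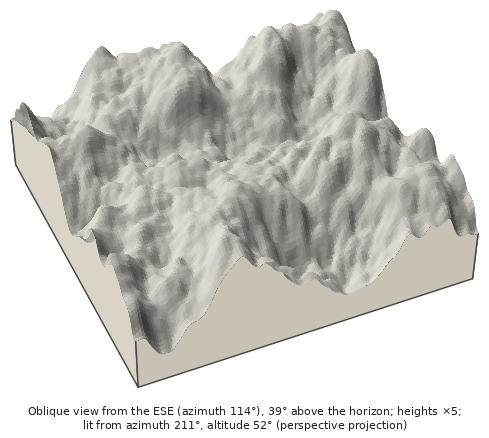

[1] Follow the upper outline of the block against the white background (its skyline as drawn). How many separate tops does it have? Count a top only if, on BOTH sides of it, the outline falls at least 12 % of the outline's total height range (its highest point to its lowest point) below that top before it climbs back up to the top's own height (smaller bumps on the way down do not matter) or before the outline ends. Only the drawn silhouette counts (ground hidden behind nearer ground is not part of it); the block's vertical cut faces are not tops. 2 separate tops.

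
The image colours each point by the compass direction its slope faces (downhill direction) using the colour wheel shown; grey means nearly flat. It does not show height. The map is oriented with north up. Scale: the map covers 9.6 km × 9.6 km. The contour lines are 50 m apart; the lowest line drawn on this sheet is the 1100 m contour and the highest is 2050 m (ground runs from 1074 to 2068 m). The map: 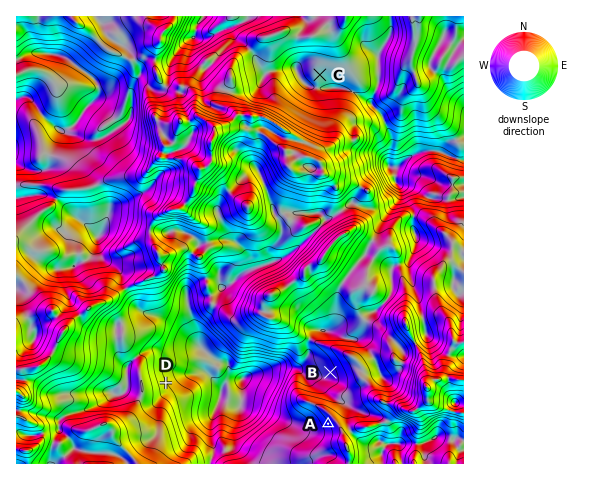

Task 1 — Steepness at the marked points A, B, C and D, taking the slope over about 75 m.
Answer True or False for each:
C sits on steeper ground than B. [False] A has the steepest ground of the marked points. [True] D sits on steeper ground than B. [True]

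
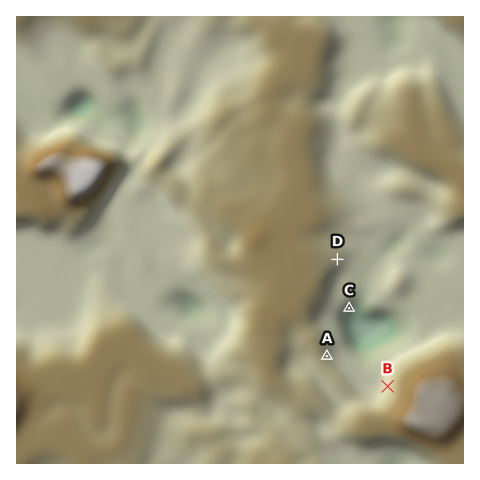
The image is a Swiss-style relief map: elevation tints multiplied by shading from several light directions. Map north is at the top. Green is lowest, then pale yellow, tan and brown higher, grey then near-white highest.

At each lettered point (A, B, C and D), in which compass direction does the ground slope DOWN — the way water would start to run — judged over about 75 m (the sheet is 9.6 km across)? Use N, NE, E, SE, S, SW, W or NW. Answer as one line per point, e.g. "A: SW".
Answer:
A: E
B: W
C: SE
D: E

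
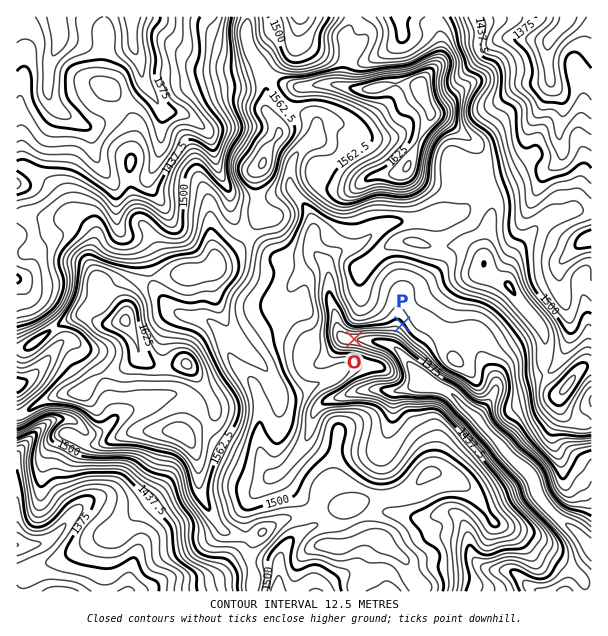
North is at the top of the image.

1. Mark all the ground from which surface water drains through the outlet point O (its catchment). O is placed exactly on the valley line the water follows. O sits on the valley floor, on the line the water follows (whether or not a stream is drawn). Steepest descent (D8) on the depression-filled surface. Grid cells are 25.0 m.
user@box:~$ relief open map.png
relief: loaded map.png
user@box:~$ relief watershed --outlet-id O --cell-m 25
14.099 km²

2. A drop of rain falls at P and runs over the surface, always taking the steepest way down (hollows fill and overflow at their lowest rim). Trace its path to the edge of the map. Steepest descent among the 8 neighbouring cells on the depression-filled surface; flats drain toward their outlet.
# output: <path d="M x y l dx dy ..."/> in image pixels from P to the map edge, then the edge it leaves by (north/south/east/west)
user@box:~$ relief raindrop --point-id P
<path d="M402 324l-6 8 0 16 8 8 0 1 6 6 0 2 6 6 0 1 16 17 11 0 10 6 6 6 0 1 8 8 1 0 5 4 0 2 25 25 0 2 12 13 0 2 5 4 0 2 13 13 3 6 0 3 2 2 1 6 29 28 1 0 9 8 2 0 16 18"/>
exit: east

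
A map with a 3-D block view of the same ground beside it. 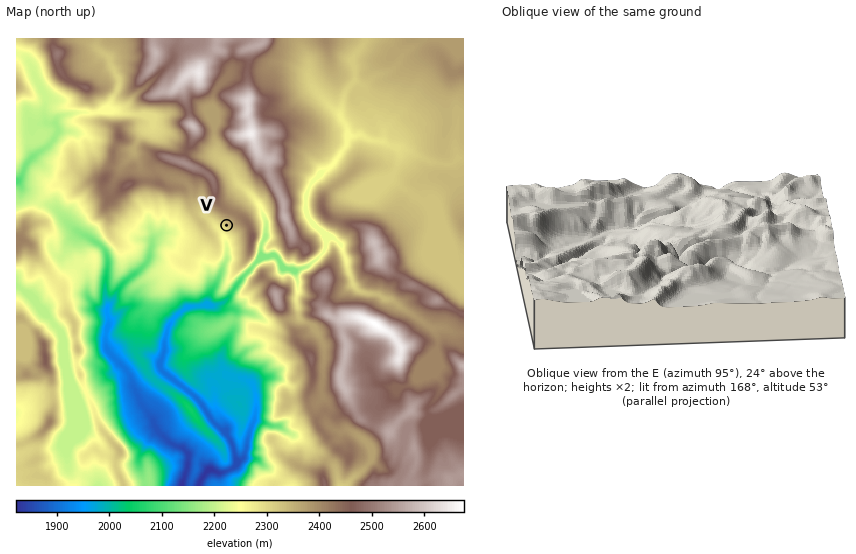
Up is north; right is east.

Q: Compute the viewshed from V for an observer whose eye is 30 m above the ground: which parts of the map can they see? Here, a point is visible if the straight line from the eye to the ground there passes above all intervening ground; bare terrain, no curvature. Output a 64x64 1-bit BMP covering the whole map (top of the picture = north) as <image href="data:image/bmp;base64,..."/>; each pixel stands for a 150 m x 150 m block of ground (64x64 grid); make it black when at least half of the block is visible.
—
<image width="64" height="64" href="data:image/bmp;base64,Qk0+AgAAAAAAAD4AAAAoAAAAQAAAAEAAAAABAAEAAAAAAAACAAATCwAAEwsAAAIAAAAAAAAA////AAAAAAAEAfwD+BAAABwB/APwEAAAHAH+AOB4AAAcAPwAAfAAADgB/AIHgAAAGAP4BAYAAAAIB/AEPAAAAAAH4BgYAAAABg/AEAAAAAAGH8AgAAAAAAYeAEAMAAAABh4AwAYAAAAEPgGAB4AAAAQ8AgAGAAAABDwMAAAAAAAEeAAAAAAAAARwAAAAAAAACHAAAAAAAAAIYAAAAAAAAAhgAAAAAAAACOAAAAAAAAAQ4AAggAAAADDgADhAAAAAYOAAGAAAAADB4AAAAAAAAIHAAAAAAAAAAcAAAAgAAAABkAAACAAAAAPQAAQIAAAAB9AABgAAAAAH0ABCAAAAAA+RAMMAAAAAGBGDw4AAAACwAYAHgAAAADADgA/AAAAAcAMAD8AAAABgBwAfwAAAAGAHAD+AAAAAAAeAPgAAAAAAB4BoAAAAAAAHwMAAAAAAAAP3wAAAAAAAAf+AAAAAAAAAYAAAAAAAAAAAAAAAAAAAAAcAAAAAAAAADgAAAAAAAAAAAAAAAAAAAAAAAAAAAAAAAAAAAAAAAAAAAAAAAAAAAAAAAAAAAAAAAAAAAAAAAAAAAAAAAAAAAAAAAAAAAAAAAAAAAAAAAAAAAAAAAAAAAAAAAAAAAAAAAAAAAAAAAAAAAAAAAAAAAAAAAAAAAAAAAAAAAAAAAAAAAAAAAAAAAAAAAAAAAA=="/>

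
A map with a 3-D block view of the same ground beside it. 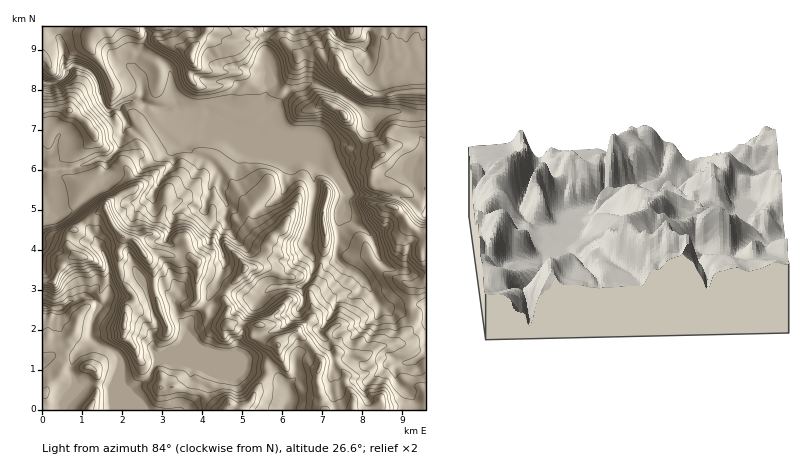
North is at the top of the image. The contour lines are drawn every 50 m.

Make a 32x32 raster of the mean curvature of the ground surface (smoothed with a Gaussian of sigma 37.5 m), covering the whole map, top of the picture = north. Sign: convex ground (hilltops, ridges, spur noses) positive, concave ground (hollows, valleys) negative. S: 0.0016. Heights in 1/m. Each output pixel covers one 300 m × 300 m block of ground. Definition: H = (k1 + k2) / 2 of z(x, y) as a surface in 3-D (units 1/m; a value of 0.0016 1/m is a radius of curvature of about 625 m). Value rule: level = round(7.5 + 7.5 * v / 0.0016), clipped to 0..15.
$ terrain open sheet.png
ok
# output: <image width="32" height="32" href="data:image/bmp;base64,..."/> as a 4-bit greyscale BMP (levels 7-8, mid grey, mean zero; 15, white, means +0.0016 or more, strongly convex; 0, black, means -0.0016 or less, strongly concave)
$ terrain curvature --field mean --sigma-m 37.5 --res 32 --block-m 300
<image width="32" height="32" href="data:image/bmp;base64,Qk12AgAAAAAAAHYAAAAoAAAAIAAAACAAAAABAAQAAAAAAAACAAATCwAAEwsAABAAAAAAAAAAAAAAABEREQAiIiIAMzMzAERERABVVVUAZmZmAHd3dwCIiIgAmZmZAKqqqgC7u7sAzMzMAN3d3QDu7u4A////AIZ51HdXVDifuldni3qn1YimddR2brq4eR6HV4pcWvRZiGSVd1mZZ2VGtVamamKEqHlf51bFVmd3dLTFrGlJVmh3ZogalXd3dmJbVYuGulV2mJZEjzVmdlgp36XSpJm7l4a3Z/hk9WmsXGS/Johnl5apmUX4hdQ4fcv7JeTLhHWHEI5Uy4tYyD1gL5CpWIdFhWoxhDtMNZd6JUb15nZ1h3b9V2PYSWSlW6ZDMZl4ZXvLHkZT9DpIeXTsqr45dFiVJX3P8PH5it1w5naEOjqaOX04thWl1naUfzapYl83llxMuqhV/Y1f12VnrKI/N6CceCHrXYKFKJVjh2n3DyY2Z/d2Cd82hIVEpXhI2w8WOb6Sd4I/hjWplZWJkW8PRZmFOXeJUJ/T15doh6lNL1N9qoiImqhWikprWWi6WGdTqld4d2JUyiZ6dnh3ZWd3Z4uFeHeKeWm3VmiHZ3d3d1p66XaHZ+Yod3h3d3d3d3ZUqIiHZUvXd4eHd4d3d2RDamOrq4fMg3qJiId3eIdvpL9VRDO72FUlVmZVZnd1e7/wBENWickNunl1nKd4iUSDA/7f/wCND2dpZuJWeHSWFJ9FZVXXAHtXeTTal3Zjulv2Z4d3pcvkZ2NJ84m3Mqup54eIeIWLlnVP+dmInErImIJGiIeGeKqLRzU7eJhnQ0cPpHh3"/>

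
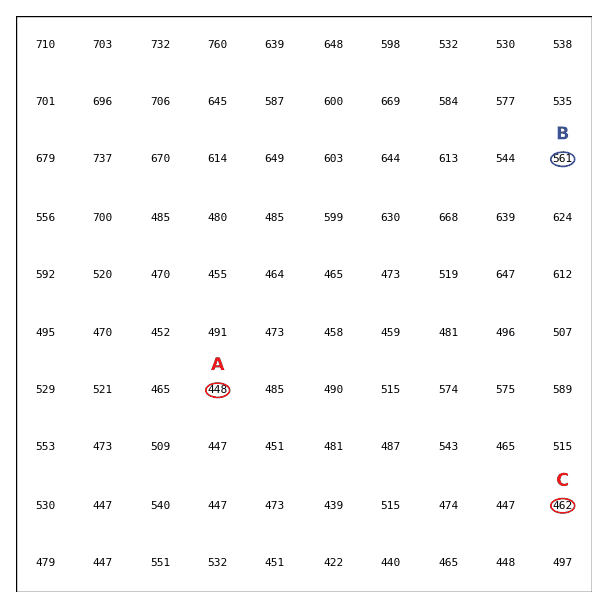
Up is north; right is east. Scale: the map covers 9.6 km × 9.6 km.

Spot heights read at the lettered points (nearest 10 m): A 450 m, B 560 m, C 460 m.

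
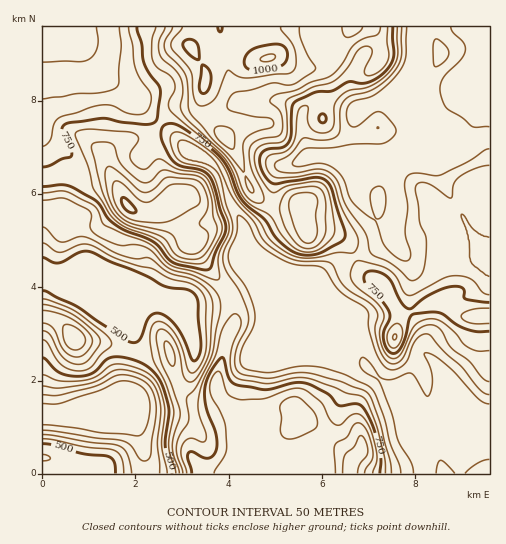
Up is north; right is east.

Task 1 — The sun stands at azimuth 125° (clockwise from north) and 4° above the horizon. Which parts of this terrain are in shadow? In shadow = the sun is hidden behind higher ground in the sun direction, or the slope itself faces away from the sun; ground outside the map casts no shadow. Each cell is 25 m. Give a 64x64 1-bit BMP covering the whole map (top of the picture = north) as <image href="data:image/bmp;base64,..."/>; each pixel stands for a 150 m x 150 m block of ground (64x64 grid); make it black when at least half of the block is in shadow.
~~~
<image width="64" height="64" href="data:image/bmp;base64,Qk0+AgAAAAAAAD4AAAAoAAAAQAAAAEAAAAABAAEAAAAAAAACAAATCwAAEwsAAAIAAAAAAAAA////AAAAAAAAAf7AAPAAjwAD/8AA8AAfA4f/4AHwAD//5//gA/gAP////+AH/AAg////4AP8AAD////g4fwAAP///8Dw+AAA////gPD4AAD///+A4fgAAA///4Px+AAAH///h/j8AAA///+f/PwABH///5//+AAM////v//gABzB//+//4GAOOD////+AYAA4P////gDwADwf//f8AfAYPB//8eAD8Hg+P//4AAf4cDx///gAD/gAPP///AA/+AY////4AH/wD/////gA/+Of////8AH/x//////gA/+H/D///4AH/8f8P//4AA//z/w//+AAH///8D/4MAA+P//AAIB4AHAef8AAAPwAwAB/wAAA/wH+AH+AAAAAA/4AfgAAwAAD/gAfAAH4AAP+AA8AA/wAB/wAD4CD/OAPfgAPgAH88A9/AB8AAfn8H3+AnwAD+/8ef8Dfngf//77/wP///////P/gf//////8/+D///////j/gP/////v8AAAA////w/wAAAD///8H/AAAAH////f8AADgcC//+/wAcPAAD///wDhw8AAP///AMHDwAA///8AAAAAAD///4AAAAAAP///gAAAAYA+f/+AAAABgCB//4AAAYGAAH//BwADwcAAf/wPwAHBwAD/+A/gAcHgAf/+D/AAAcAD//4P8AABwAf//gfACAHAA=="/>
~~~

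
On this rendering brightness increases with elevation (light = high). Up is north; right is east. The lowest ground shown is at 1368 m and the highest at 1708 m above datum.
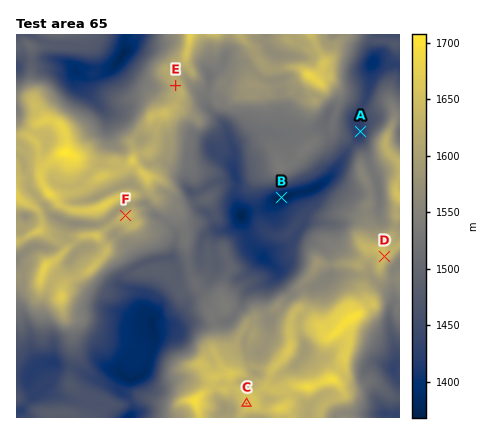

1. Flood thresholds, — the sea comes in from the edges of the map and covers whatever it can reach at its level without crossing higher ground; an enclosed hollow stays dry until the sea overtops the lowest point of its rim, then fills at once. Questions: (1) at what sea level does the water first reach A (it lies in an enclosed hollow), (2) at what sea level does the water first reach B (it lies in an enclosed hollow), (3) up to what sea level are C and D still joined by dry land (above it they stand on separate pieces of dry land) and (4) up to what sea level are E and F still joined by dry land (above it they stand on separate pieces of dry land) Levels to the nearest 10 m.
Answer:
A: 1440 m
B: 1450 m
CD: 1590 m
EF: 1610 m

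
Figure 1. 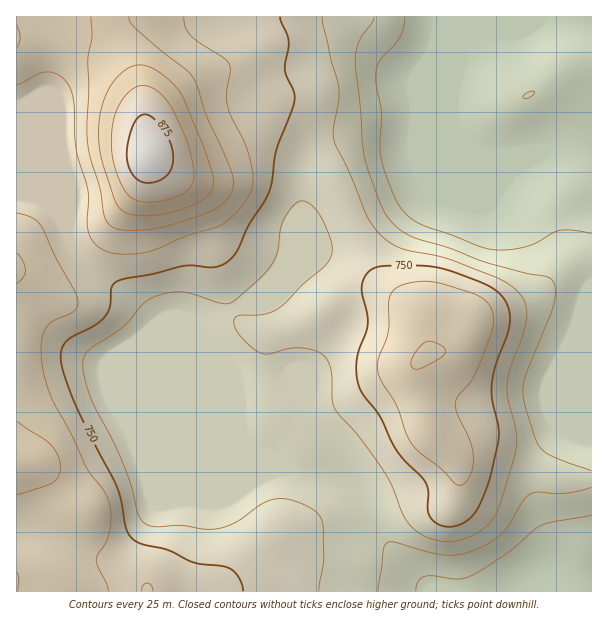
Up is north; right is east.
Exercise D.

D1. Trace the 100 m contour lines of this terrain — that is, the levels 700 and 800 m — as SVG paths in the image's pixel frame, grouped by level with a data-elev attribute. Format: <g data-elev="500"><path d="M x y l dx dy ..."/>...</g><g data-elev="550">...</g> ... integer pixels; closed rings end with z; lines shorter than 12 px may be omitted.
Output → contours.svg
<g data-elev="700"><path d="M378 591l5-42 4-6 8-1 46 13 12 0 12-2 20-8 16-11 9-10 13-23 8-7 8-2 27 1 25-6"/><path d="M591 471l-36-13-13-9-7-12-11-36-1-12 2-12 29-74 1-13-3-10-6-3-21-4-39-10-37-15-36-11-18-12-8-8-5-10-13-34-5-18-9-92 1-10 3-11 13-19 2-6"/></g><g data-elev="800"><path d="M18 591l1-13-2-6"/><path d="M17 495l36-12 6-7 1-9-2-11-7-11-34-24"/><path d="M415 369l8-2 18-10 4-4 0-5-13-6-4-1-5 2-7 9-5 8 0 6z"/><path d="M17 283l6-5 2-8-2-9-6-8"/><path d="M17 47l3-9-3-13"/><path d="M91 17l1 19-4 23 1 31-2 36 2 27 10 33 5 27 3 9 4 4 6 3 18 1 32-4 46-16 9-6 6-6 4-7 1-9-3-14-23-51-13-39-8-9-22-16-28-24-5-6-2-6"/></g>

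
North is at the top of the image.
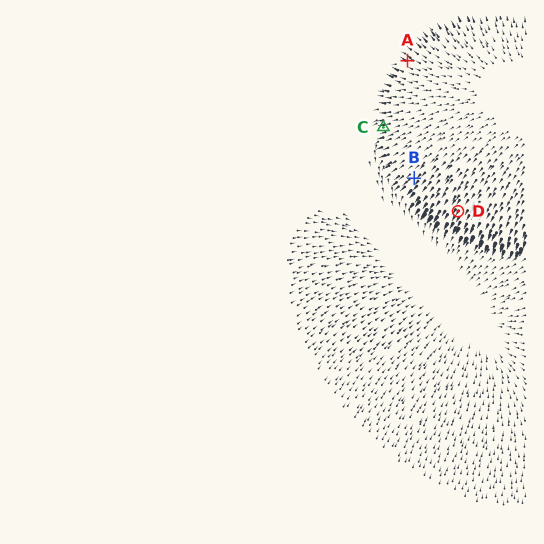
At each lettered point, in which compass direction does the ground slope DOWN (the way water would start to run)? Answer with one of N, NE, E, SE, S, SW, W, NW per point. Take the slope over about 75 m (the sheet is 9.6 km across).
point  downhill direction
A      NW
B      SW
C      W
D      SW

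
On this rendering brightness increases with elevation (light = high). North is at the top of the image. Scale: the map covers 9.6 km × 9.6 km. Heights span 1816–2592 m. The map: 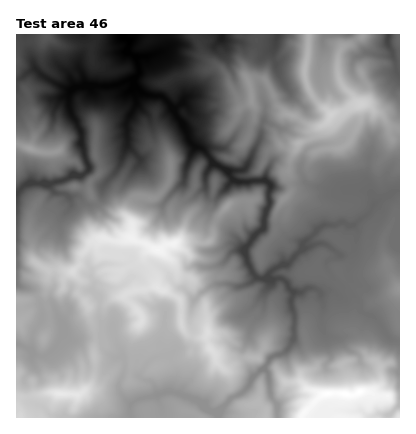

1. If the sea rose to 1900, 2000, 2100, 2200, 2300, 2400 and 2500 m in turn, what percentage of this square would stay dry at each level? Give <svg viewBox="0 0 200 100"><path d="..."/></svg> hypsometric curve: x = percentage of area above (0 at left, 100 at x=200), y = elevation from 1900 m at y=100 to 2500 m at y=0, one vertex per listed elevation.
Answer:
<svg viewBox="0 0 200 100"><path d="M189 100l-14-17-20-16-51-17-37-17-38-16-23-17"/></svg>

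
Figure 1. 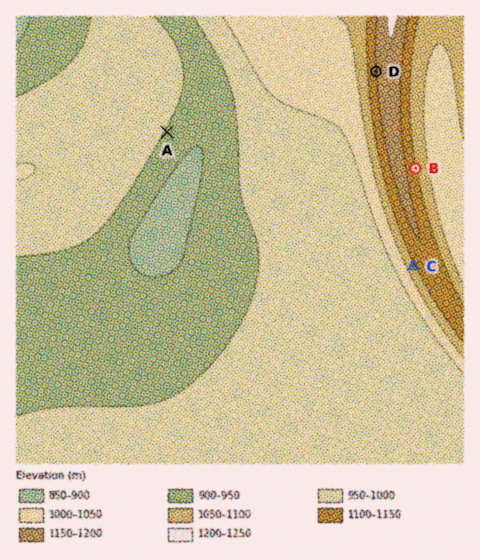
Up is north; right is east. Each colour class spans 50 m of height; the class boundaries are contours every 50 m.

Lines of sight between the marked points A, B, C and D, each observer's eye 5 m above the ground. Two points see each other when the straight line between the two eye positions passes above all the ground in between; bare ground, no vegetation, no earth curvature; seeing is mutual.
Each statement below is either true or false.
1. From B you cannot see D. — true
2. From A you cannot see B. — true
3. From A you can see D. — true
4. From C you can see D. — false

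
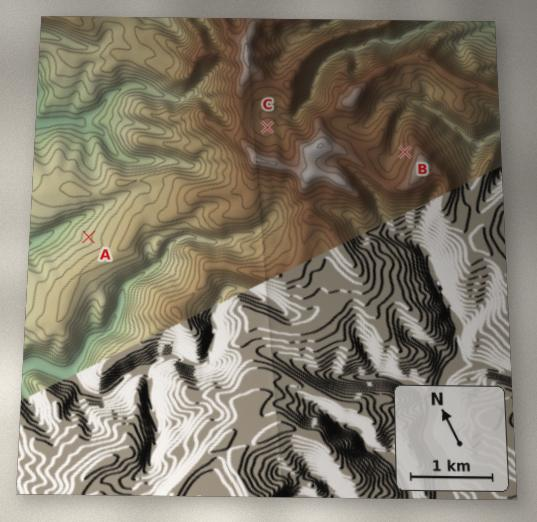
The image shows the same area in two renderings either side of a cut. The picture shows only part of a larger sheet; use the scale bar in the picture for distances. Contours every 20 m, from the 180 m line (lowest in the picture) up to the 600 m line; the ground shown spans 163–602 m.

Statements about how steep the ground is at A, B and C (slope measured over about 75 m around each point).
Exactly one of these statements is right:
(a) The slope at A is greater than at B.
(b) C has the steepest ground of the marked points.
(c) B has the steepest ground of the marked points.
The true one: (c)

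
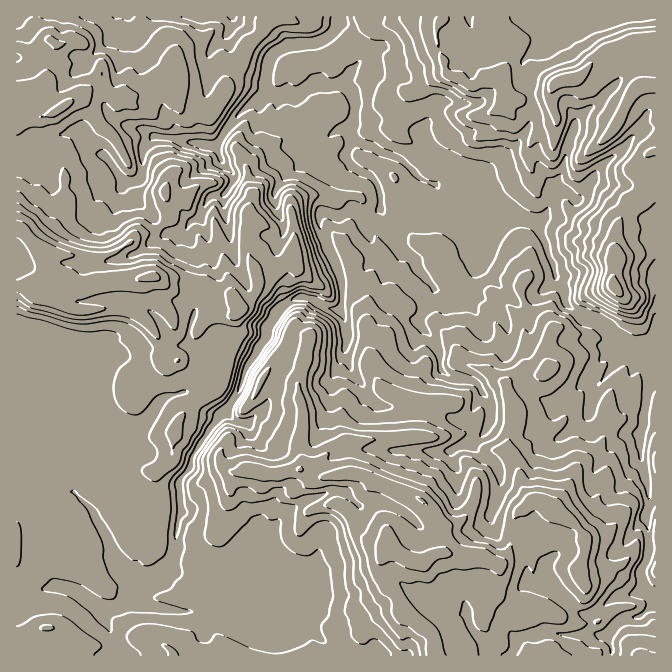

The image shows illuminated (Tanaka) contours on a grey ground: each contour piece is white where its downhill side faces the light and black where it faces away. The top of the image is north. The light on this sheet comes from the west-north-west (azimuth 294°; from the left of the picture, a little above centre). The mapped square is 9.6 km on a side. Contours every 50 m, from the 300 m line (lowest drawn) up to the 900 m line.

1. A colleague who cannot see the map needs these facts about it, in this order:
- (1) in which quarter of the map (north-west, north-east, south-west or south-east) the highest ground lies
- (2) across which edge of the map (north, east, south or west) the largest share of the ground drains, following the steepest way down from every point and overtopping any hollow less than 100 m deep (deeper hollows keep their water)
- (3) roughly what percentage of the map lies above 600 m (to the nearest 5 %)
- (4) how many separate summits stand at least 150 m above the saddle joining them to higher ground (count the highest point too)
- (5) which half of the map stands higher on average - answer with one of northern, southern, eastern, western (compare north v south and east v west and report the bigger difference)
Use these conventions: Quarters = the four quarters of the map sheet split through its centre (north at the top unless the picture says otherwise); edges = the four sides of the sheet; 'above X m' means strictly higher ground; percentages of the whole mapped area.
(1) The highest ground is in the south-east quarter.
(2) The largest share of the runoff leaves by the northern edge.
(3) Ground above 600 m makes up about 50 % of the sheet.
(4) There are 3 summits with 150 m or more of prominence.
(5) Taken as a whole, the southern half is higher than the northern.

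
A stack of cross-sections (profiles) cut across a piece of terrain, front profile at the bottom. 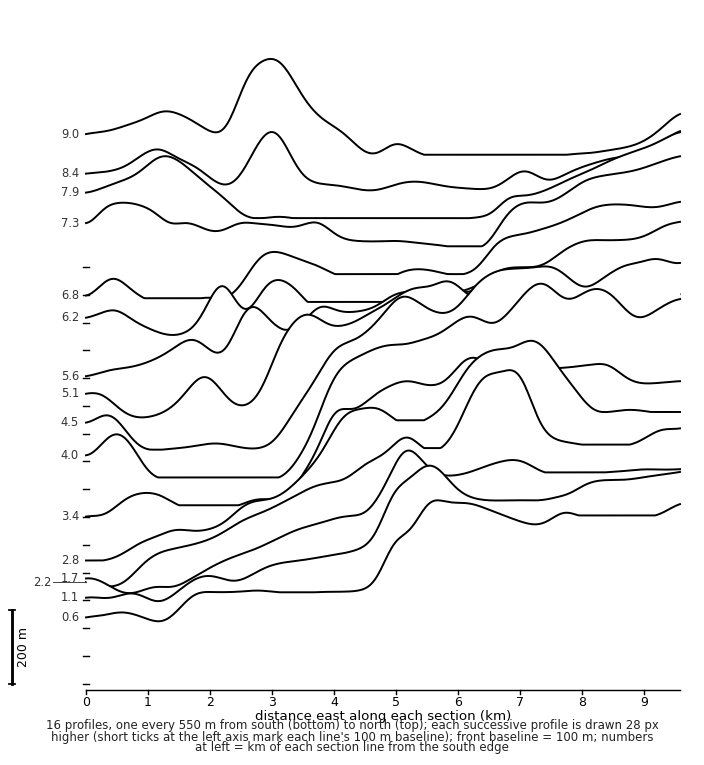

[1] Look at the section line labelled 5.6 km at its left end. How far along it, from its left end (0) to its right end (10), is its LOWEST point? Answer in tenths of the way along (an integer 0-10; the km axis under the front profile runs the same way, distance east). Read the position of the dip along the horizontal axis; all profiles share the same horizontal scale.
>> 0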